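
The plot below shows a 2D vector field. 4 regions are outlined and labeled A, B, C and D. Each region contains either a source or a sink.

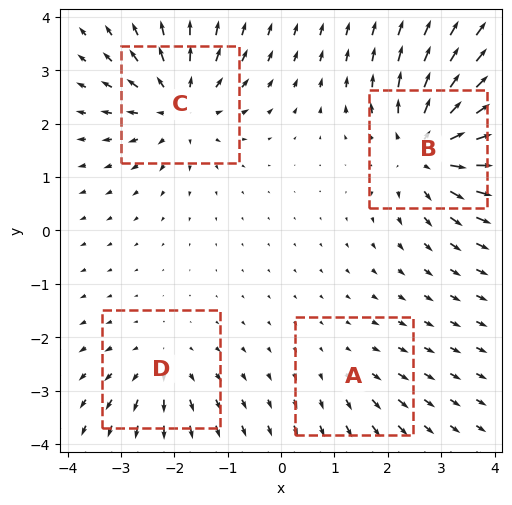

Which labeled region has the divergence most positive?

B

Divergence at each region's feature centre — A: about +2, B: about +7, C: about +6, D: about +4. Region B is most positive.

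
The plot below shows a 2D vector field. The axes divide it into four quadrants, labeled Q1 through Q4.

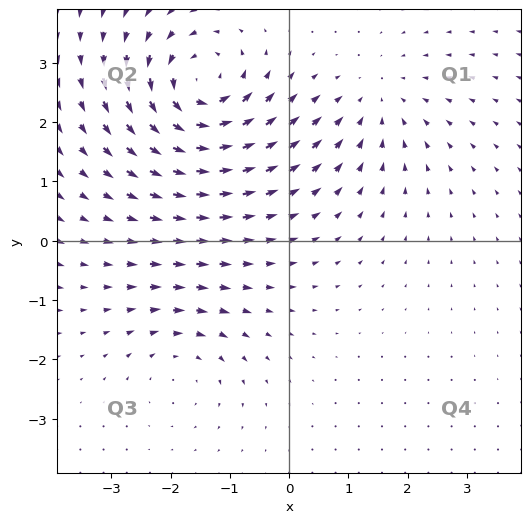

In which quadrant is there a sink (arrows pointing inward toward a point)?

The sink sits at approximately (1.5, 2.3), which lies in quadrant Q1. The divergence there is about -3, negative as expected for a sink.

Q1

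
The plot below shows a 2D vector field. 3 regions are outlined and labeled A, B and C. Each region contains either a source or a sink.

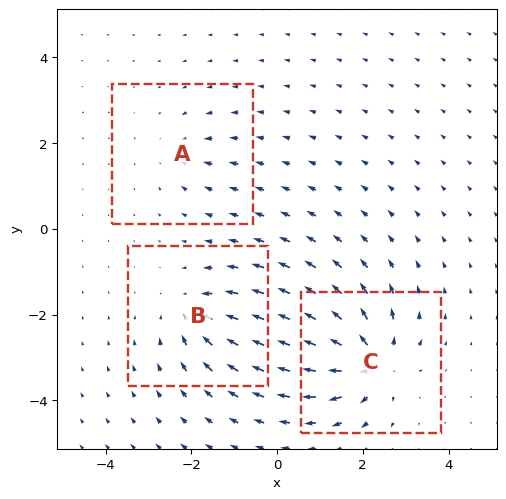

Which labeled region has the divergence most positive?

Divergence at each region's feature centre — A: about -2, B: about -4, C: about +6. Region C is most positive.

C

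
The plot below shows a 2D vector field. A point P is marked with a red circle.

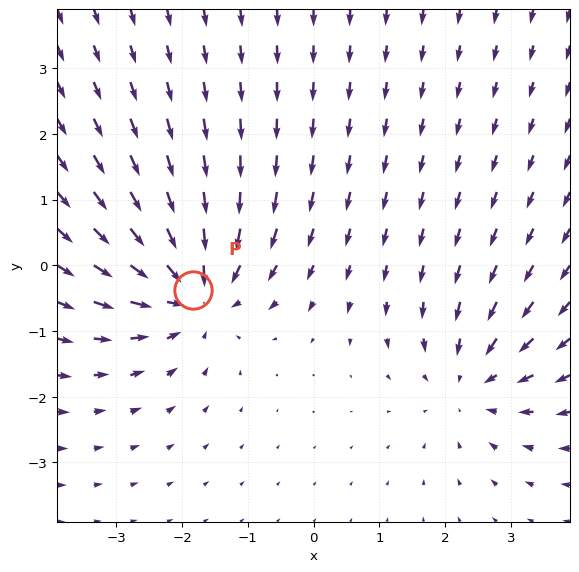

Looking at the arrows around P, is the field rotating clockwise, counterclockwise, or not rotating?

Near P at (-1.8, -0.4) the arrows show no circulation. The curl there is ≈0.

not rotating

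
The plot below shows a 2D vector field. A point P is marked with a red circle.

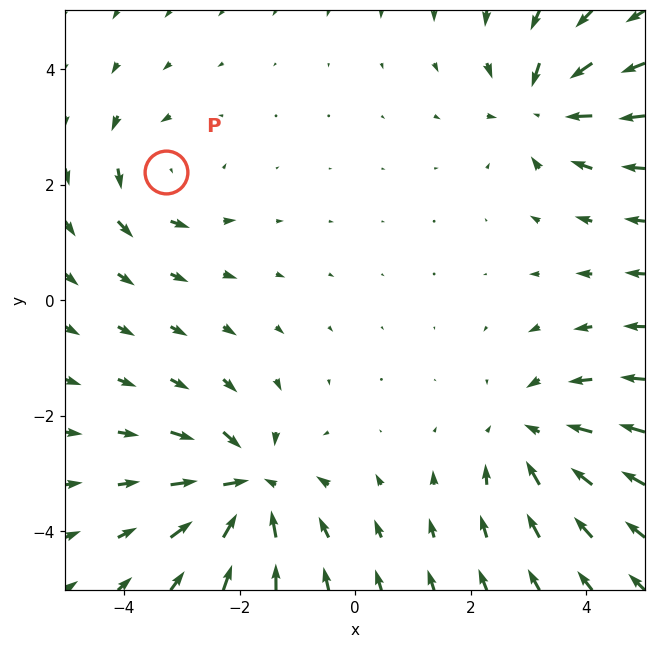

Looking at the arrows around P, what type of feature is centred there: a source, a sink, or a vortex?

At P (-3.3, 2.2) the arrows circulate counterclockwise. Divergence ≈0, curl about +3 — near-zero divergence with nonzero curl is a vortex.

vortex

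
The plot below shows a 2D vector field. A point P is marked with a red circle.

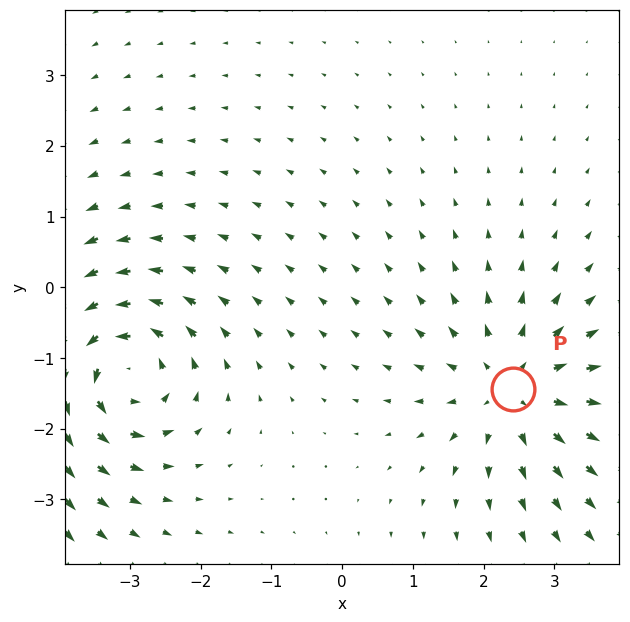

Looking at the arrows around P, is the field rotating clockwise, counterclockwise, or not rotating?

not rotating

Near P at (2.4, -1.4) the arrows show no circulation. The curl there is ≈0.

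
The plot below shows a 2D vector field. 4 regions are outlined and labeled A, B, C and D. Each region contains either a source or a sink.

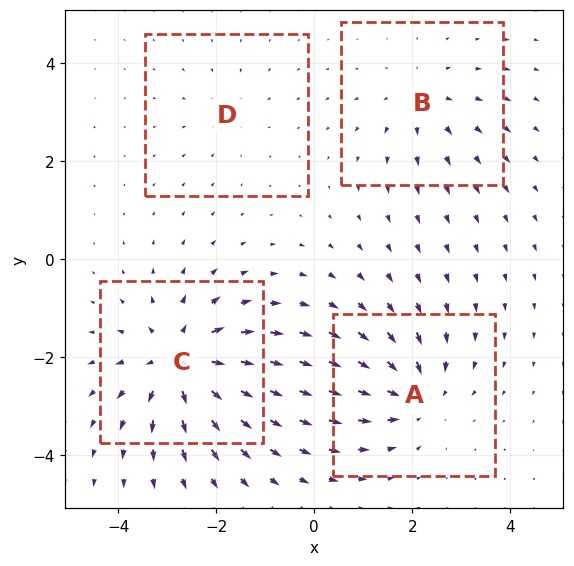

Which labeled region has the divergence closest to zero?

Divergence at each region's feature centre — A: about -5, B: about +3, C: about +7, D: about -2. Region D is closest to zero.

D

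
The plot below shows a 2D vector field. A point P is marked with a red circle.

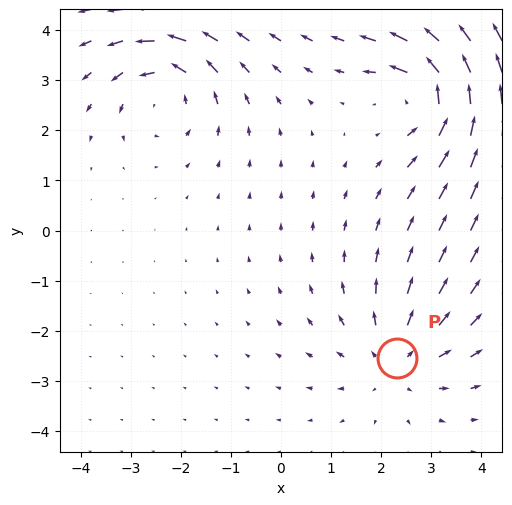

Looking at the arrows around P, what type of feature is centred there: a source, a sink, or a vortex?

source

At P (2.3, -2.6) the arrows spread outward. Divergence about +3, curl ≈0 — positive divergence with near-zero curl is a source.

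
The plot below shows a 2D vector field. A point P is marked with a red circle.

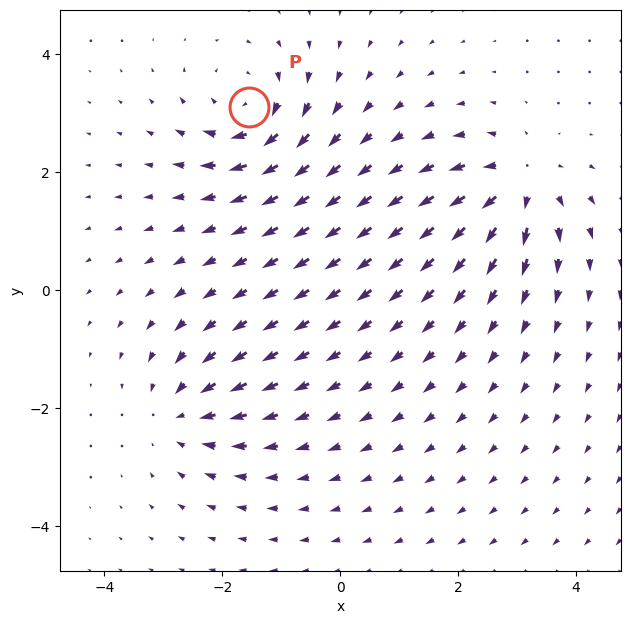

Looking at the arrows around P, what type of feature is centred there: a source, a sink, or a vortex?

vortex

At P (-1.6, 3.1) the arrows circulate clockwise. Divergence ≈0, curl about -5 — near-zero divergence with nonzero curl is a vortex.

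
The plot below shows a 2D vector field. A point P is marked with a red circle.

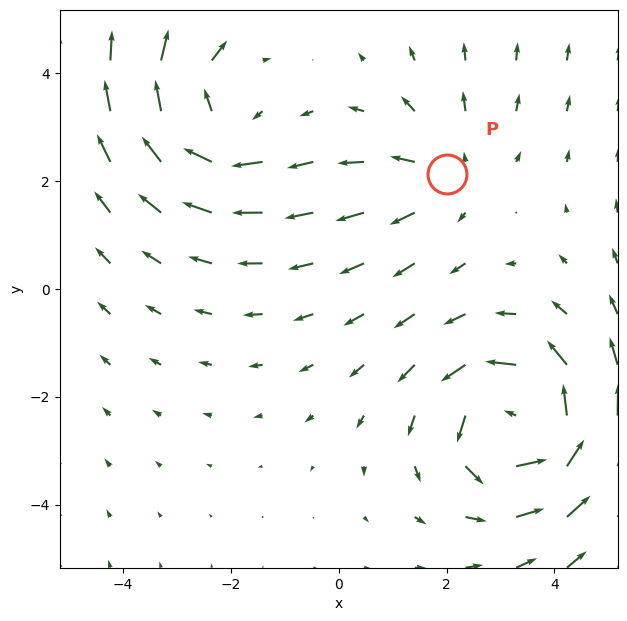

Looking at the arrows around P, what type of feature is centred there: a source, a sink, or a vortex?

source

At P (2.0, 2.1) the arrows spread outward. Divergence about +2, curl ≈0 — positive divergence with near-zero curl is a source.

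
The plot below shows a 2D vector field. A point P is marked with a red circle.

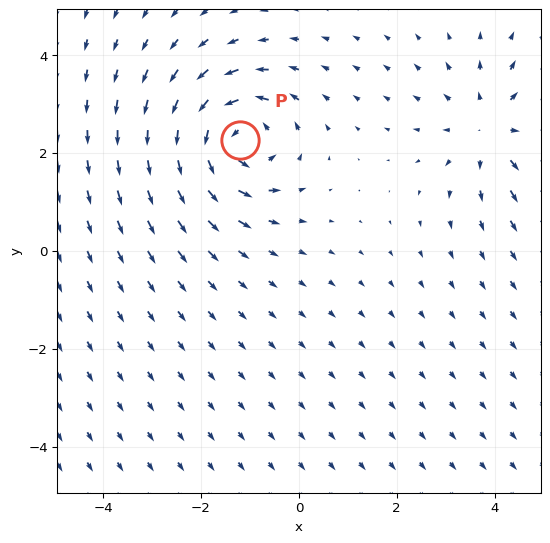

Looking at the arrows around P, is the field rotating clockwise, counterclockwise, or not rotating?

counterclockwise

Near P at (-1.2, 2.3) the arrows circulate counterclockwise. The curl (z-component) there is about +4; positive curl means counterclockwise rotation.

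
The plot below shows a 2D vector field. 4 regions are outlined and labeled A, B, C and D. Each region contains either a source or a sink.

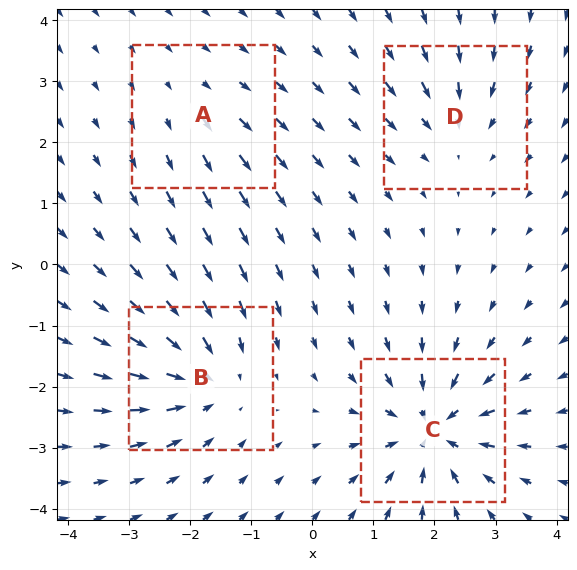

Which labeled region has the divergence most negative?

C

Divergence at each region's feature centre — A: about +2, B: about -6, C: about -7, D: about -4. Region C is most negative.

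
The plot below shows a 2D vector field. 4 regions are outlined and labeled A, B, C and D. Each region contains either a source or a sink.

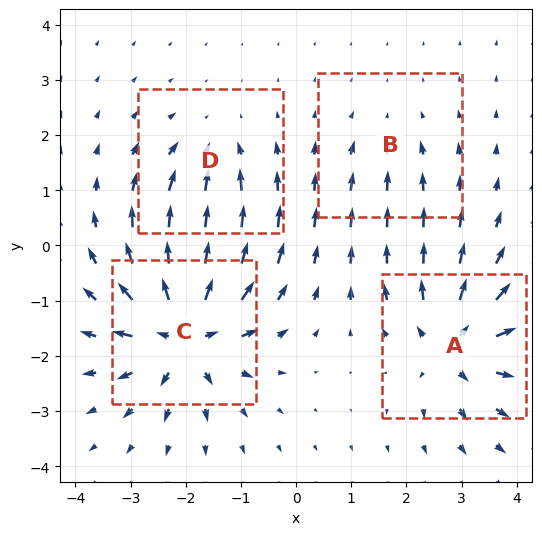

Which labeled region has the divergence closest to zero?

B

Divergence at each region's feature centre — A: about +6, B: about -2, C: about +8, D: about -4. Region B is closest to zero.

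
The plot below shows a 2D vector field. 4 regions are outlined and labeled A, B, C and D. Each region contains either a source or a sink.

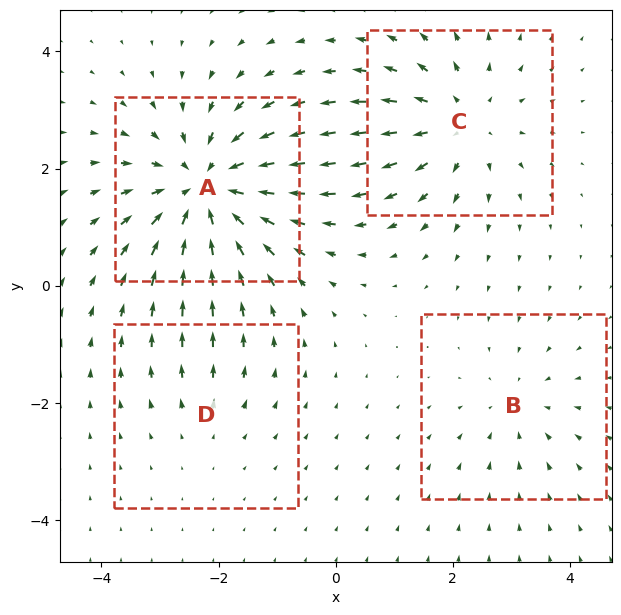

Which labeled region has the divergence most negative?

A

Divergence at each region's feature centre — A: about -6, B: about -3, C: about +4, D: about +2. Region A is most negative.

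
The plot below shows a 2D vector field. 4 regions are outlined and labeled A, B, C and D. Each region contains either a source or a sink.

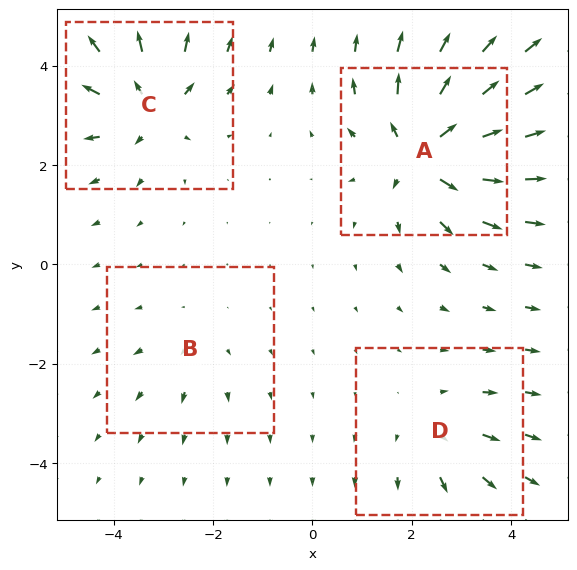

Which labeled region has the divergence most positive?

A

Divergence at each region's feature centre — A: about +8, B: about +2, C: about +6, D: about +4. Region A is most positive.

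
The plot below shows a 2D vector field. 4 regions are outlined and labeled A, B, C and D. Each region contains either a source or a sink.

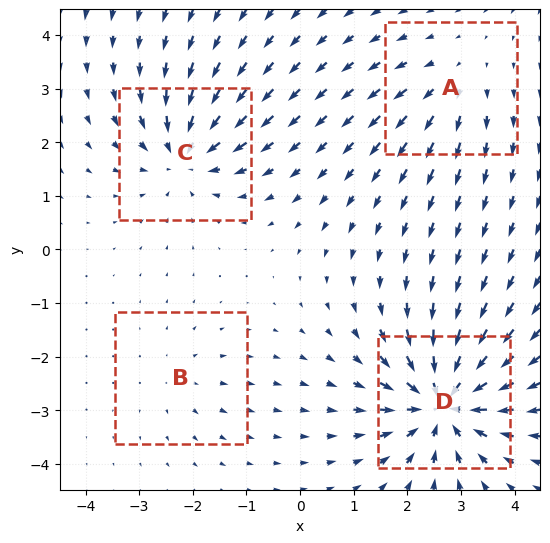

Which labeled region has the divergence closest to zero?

Divergence at each region's feature centre — A: about +3, B: about +2, C: about -6, D: about -8. Region B is closest to zero.

B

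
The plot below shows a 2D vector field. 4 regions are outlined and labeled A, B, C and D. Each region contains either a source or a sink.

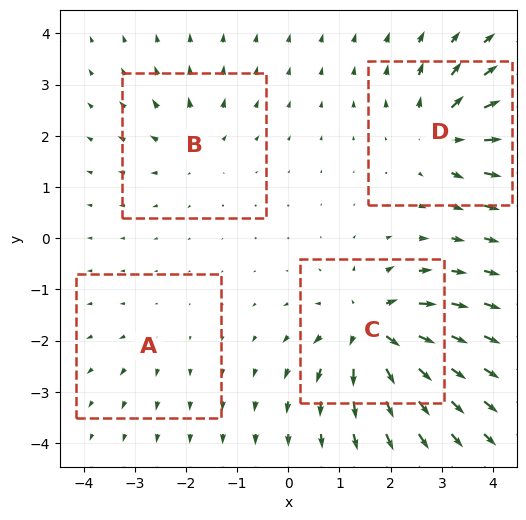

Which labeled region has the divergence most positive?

C

Divergence at each region's feature centre — A: about +2, B: about +4, C: about +9, D: about +7. Region C is most positive.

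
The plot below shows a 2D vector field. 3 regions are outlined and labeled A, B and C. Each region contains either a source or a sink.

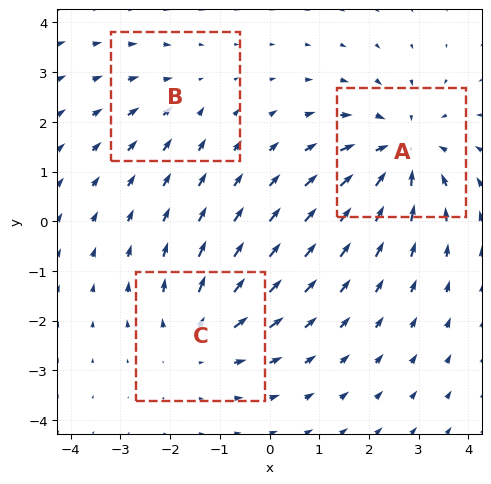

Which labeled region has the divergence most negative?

A

Divergence at each region's feature centre — A: about -4, B: about -2, C: about +3. Region A is most negative.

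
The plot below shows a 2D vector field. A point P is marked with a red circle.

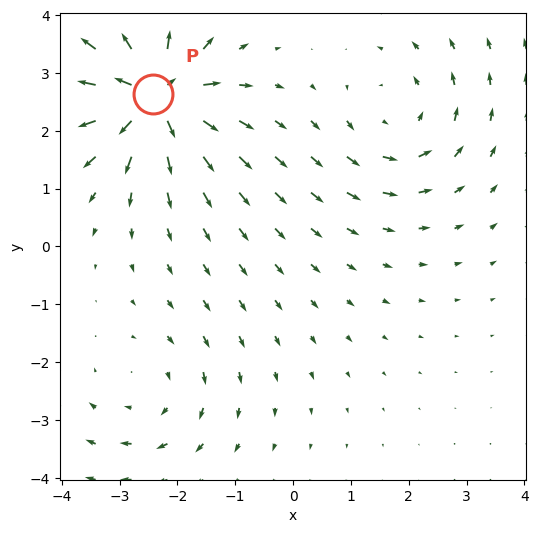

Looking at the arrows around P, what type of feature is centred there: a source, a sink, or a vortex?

source

At P (-2.4, 2.6) the arrows spread outward. Divergence about +7, curl ≈0 — positive divergence with near-zero curl is a source.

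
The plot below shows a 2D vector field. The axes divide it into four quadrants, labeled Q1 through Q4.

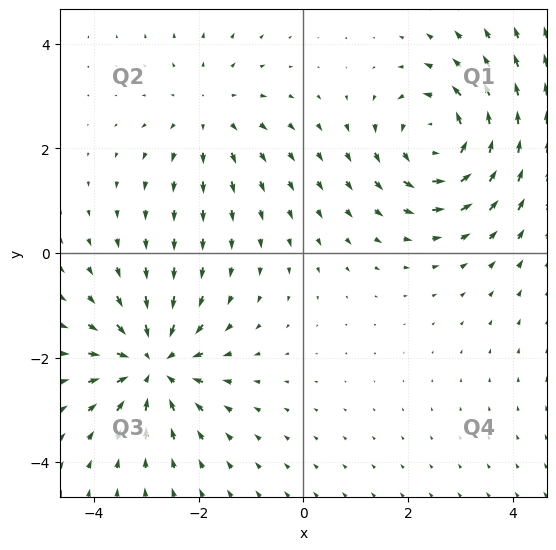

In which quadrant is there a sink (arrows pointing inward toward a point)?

Q3

The sink sits at approximately (-2.9, -2.1), which lies in quadrant Q3. The divergence there is about -4, negative as expected for a sink.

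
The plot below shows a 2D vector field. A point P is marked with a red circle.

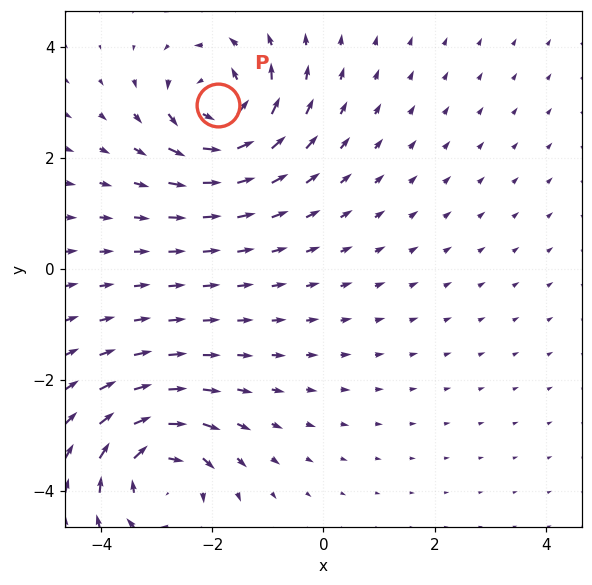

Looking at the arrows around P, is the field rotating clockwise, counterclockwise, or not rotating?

counterclockwise

Near P at (-1.9, 2.9) the arrows circulate counterclockwise. The curl (z-component) there is about +6; positive curl means counterclockwise rotation.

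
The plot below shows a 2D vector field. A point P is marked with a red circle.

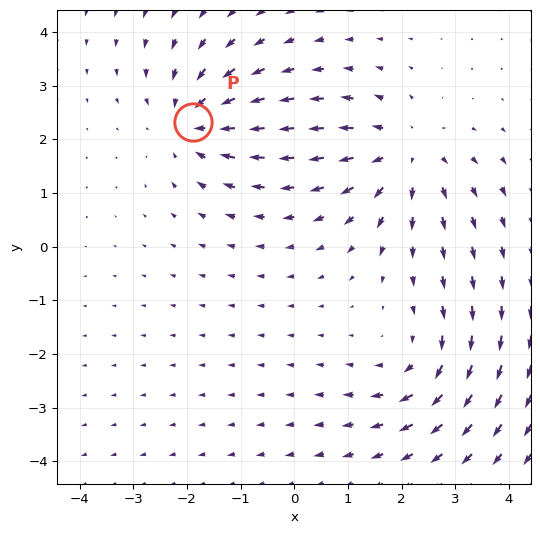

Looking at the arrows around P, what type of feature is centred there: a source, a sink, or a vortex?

sink

At P (-1.9, 2.3) the arrows converge inward. Divergence about -3, curl ≈0 — negative divergence with near-zero curl is a sink.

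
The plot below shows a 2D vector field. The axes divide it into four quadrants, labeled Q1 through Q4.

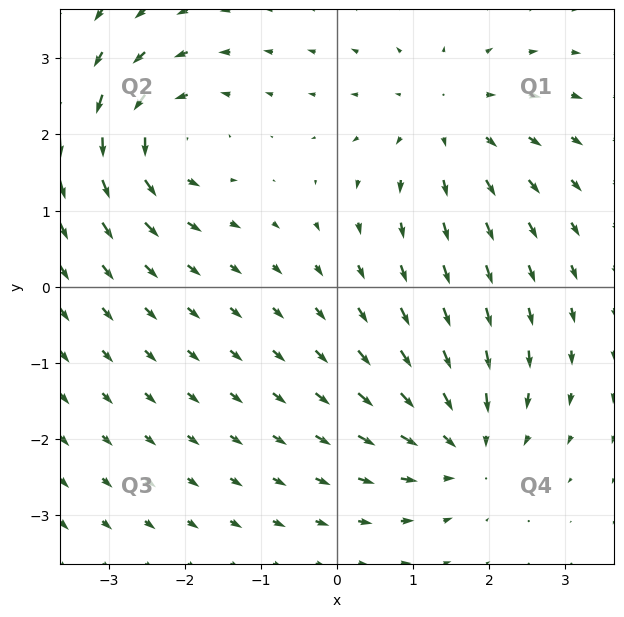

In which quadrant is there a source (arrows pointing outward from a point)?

The source sits at approximately (1.5, 2.2), which lies in quadrant Q1. The divergence there is about +3, positive as expected for a source.

Q1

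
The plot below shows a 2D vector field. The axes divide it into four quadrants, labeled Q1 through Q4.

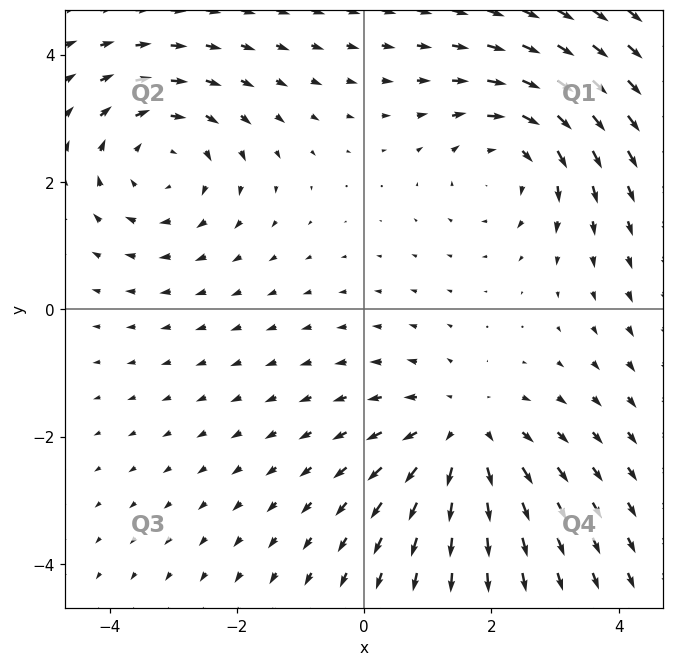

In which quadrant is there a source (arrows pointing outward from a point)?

Q4

The source sits at approximately (1.5, -2.0), which lies in quadrant Q4. The divergence there is about +3, positive as expected for a source.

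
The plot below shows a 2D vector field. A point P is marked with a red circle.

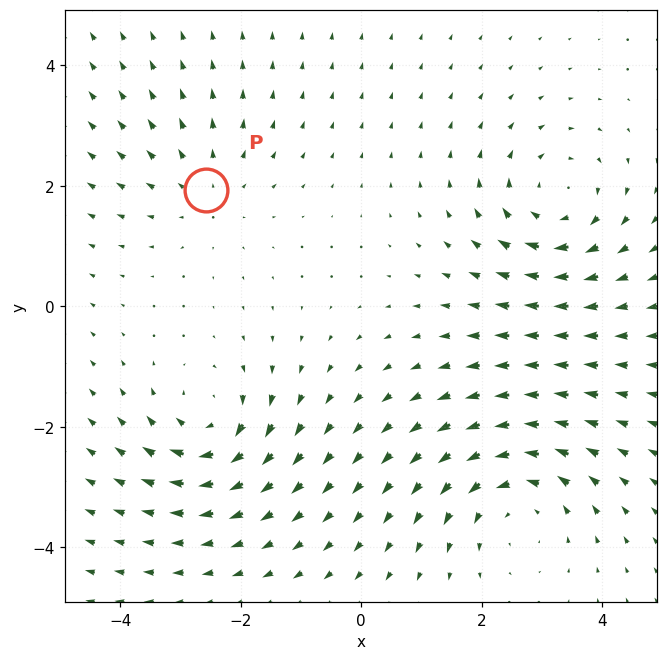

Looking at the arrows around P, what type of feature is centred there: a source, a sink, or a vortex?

At P (-2.6, 1.9) the arrows spread outward. Divergence about +3, curl ≈0 — positive divergence with near-zero curl is a source.

source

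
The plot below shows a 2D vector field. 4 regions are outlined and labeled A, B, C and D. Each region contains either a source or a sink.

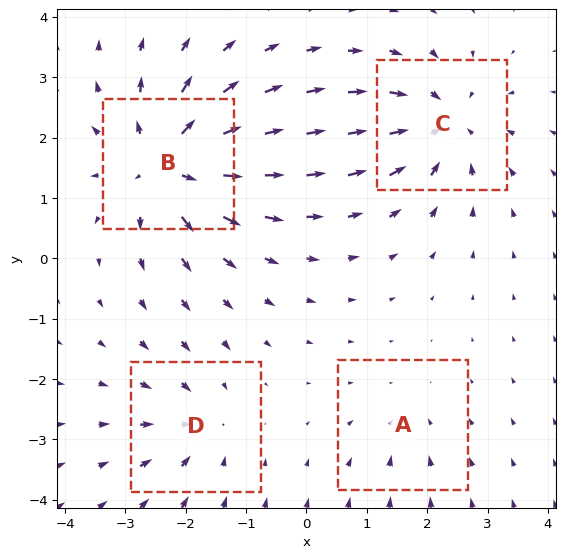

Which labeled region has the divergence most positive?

B

Divergence at each region's feature centre — A: about -2, B: about +7, C: about -6, D: about -4. Region B is most positive.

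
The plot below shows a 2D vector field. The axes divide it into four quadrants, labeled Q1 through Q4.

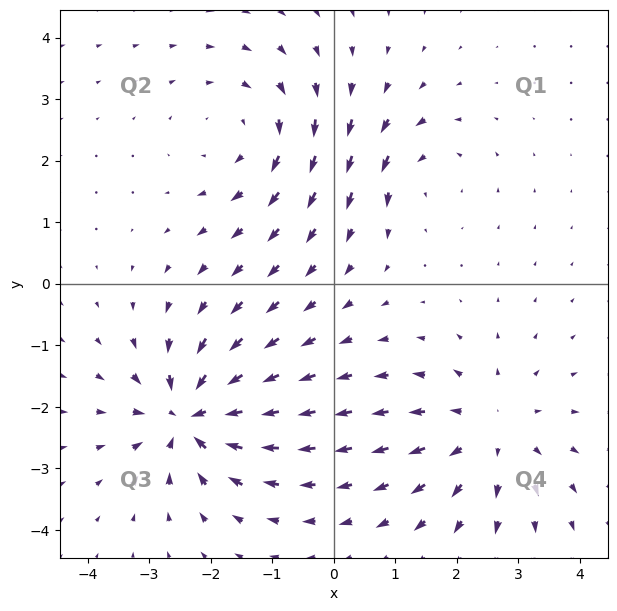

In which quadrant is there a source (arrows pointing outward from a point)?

The source sits at approximately (2.5, -2.4), which lies in quadrant Q4. The divergence there is about +4, positive as expected for a source.

Q4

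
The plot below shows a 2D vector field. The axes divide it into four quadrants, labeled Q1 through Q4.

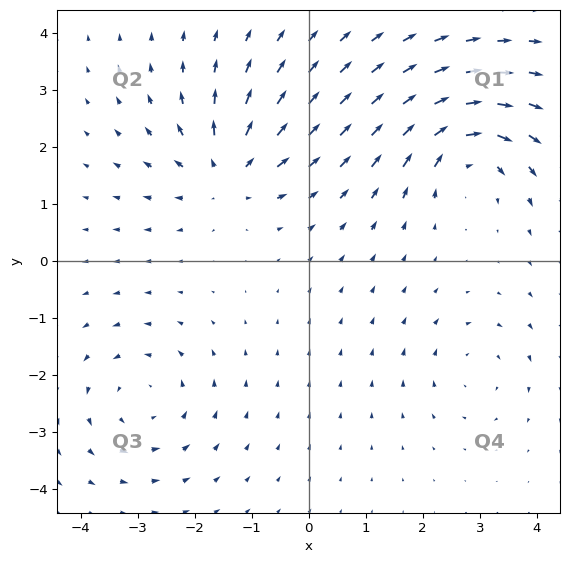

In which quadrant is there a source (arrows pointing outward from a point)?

The source sits at approximately (-1.4, 1.6), which lies in quadrant Q2. The divergence there is about +5, positive as expected for a source.

Q2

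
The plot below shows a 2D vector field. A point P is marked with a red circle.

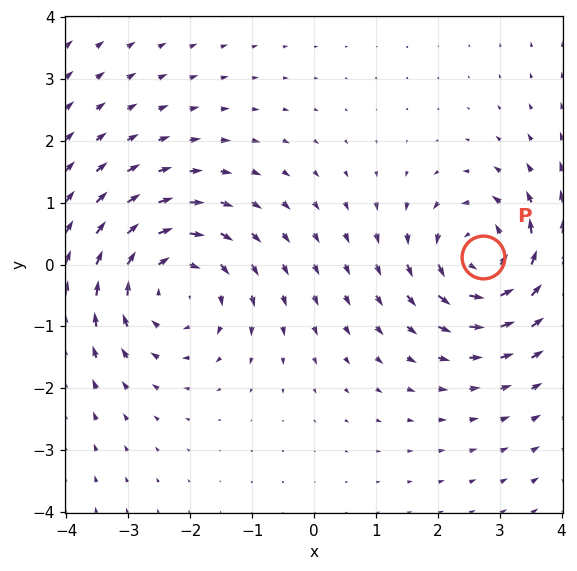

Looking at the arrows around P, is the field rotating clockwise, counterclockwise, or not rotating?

Near P at (2.7, 0.1) the arrows circulate counterclockwise. The curl (z-component) there is about +5; positive curl means counterclockwise rotation.

counterclockwise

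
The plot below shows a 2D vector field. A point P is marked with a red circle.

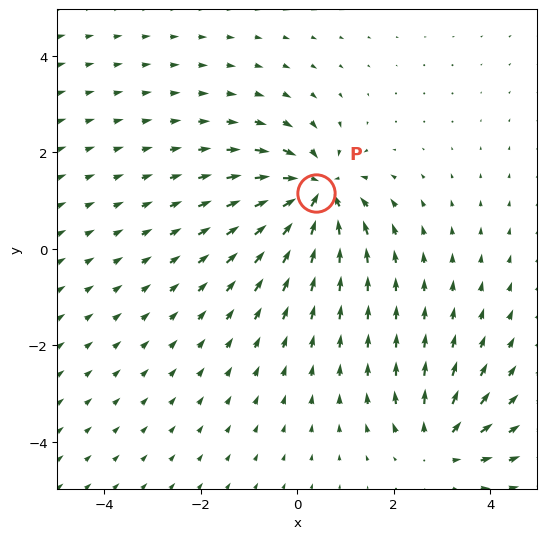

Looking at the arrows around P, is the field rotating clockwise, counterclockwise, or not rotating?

not rotating

Near P at (0.4, 1.2) the arrows show no circulation. The curl there is ≈0.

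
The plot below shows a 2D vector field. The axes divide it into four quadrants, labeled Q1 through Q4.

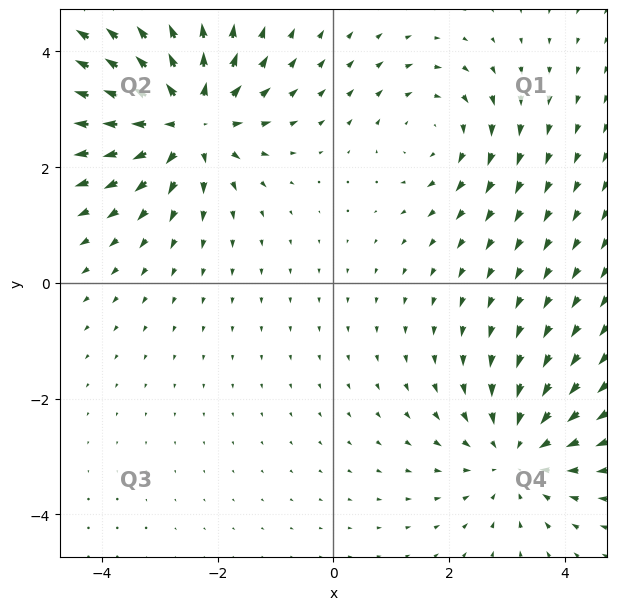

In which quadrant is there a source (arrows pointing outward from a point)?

The source sits at approximately (-2.5, 2.8), which lies in quadrant Q2. The divergence there is about +5, positive as expected for a source.

Q2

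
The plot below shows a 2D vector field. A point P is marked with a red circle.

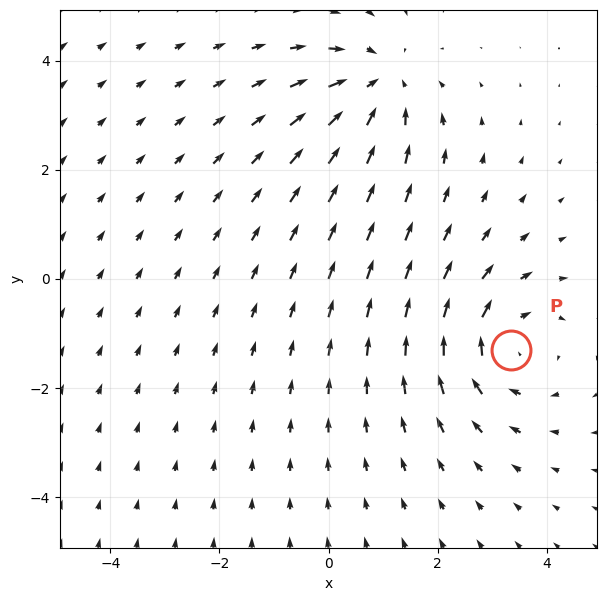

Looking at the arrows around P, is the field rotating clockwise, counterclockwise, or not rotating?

Near P at (3.3, -1.3) the arrows circulate clockwise. The curl (z-component) there is about -3; negative curl means clockwise rotation.

clockwise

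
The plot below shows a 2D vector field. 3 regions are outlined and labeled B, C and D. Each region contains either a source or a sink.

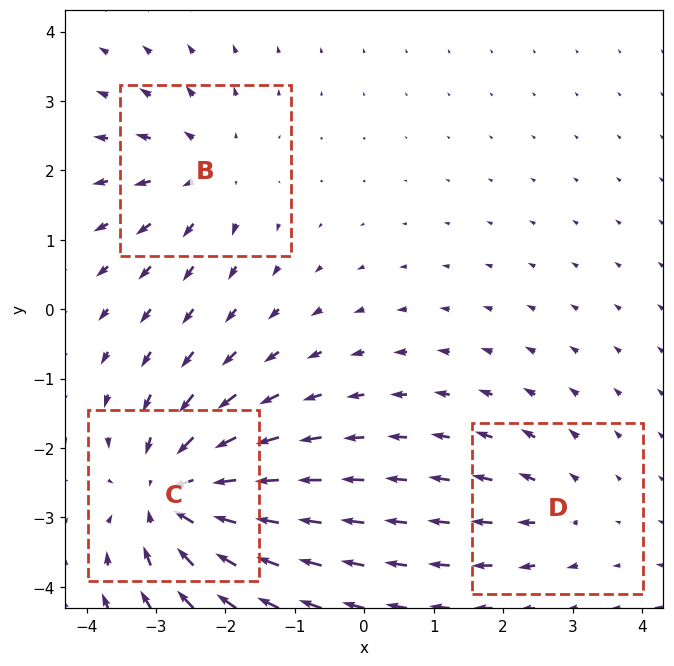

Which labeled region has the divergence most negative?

C

Divergence at each region's feature centre — B: about +3, C: about -5, D: about +2. Region C is most negative.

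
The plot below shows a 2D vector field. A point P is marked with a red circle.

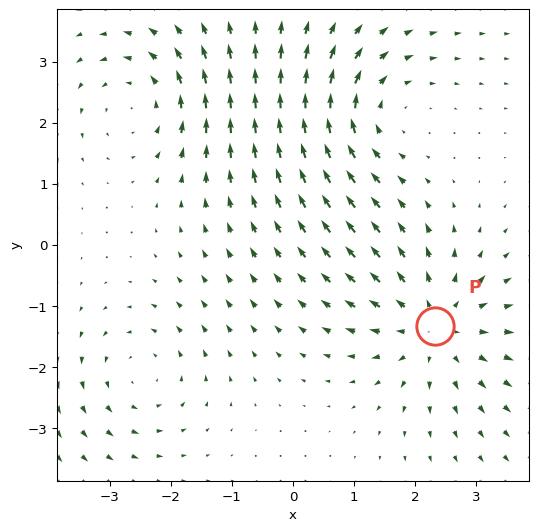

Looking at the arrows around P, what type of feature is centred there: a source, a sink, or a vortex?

source

At P (2.3, -1.3) the arrows spread outward. Divergence about +5, curl ≈0 — positive divergence with near-zero curl is a source.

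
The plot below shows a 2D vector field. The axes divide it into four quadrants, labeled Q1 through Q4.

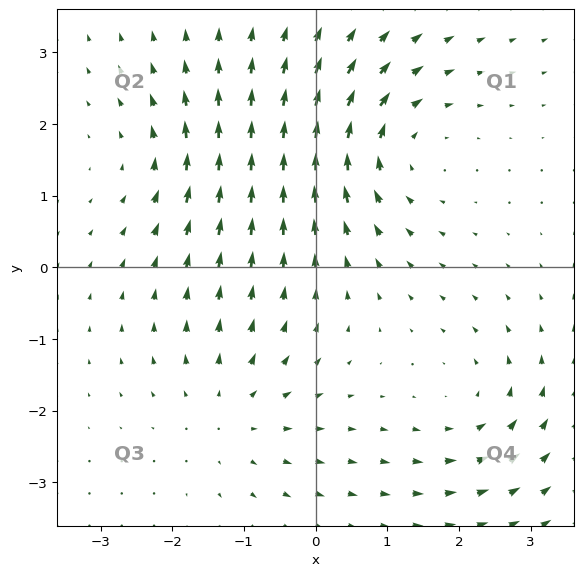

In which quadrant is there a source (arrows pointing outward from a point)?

Q3

The source sits at approximately (-1.2, -2.0), which lies in quadrant Q3. The divergence there is about +3, positive as expected for a source.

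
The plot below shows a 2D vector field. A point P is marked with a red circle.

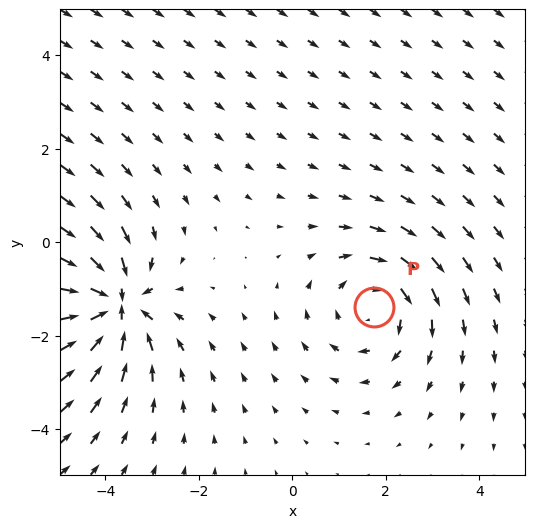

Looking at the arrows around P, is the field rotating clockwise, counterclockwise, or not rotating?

Near P at (1.7, -1.4) the arrows circulate clockwise. The curl (z-component) there is about -3; negative curl means clockwise rotation.

clockwise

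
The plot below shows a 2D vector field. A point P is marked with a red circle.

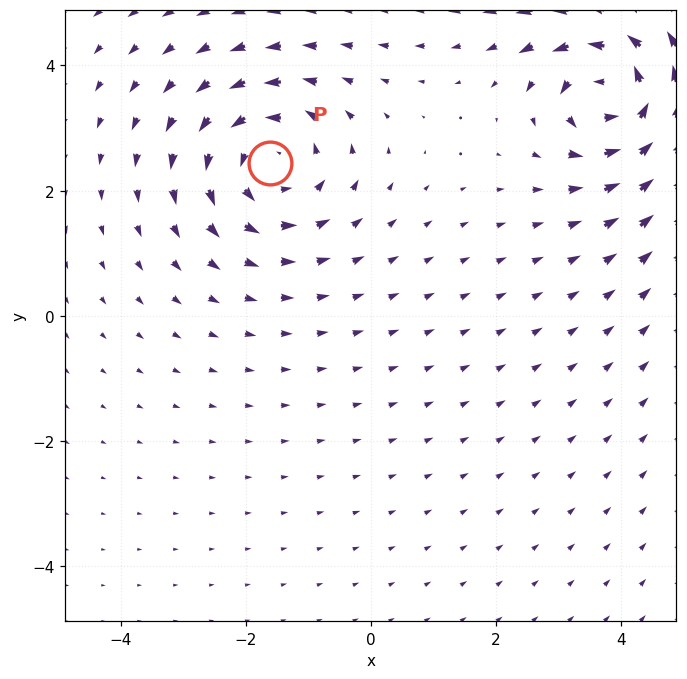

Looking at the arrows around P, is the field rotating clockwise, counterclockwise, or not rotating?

counterclockwise

Near P at (-1.6, 2.4) the arrows circulate counterclockwise. The curl (z-component) there is about +4; positive curl means counterclockwise rotation.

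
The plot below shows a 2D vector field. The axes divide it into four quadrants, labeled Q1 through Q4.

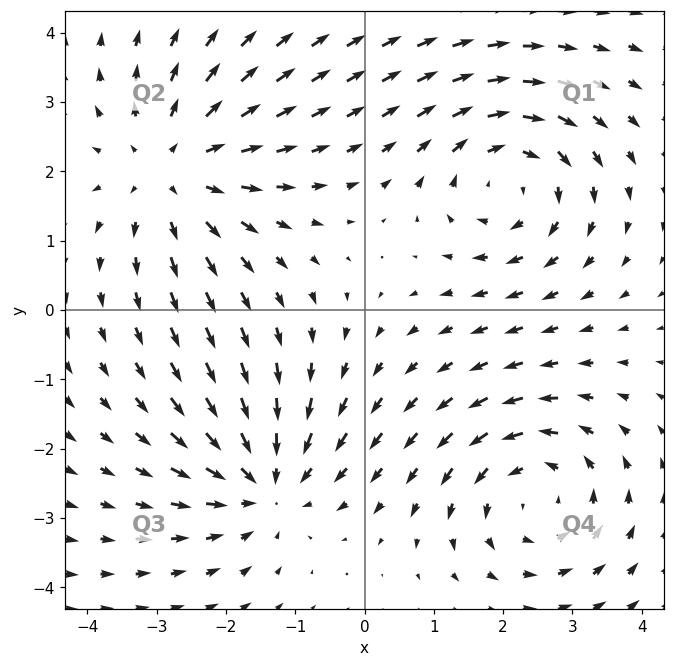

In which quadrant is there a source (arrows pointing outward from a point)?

The source sits at approximately (-2.8, 2.0), which lies in quadrant Q2. The divergence there is about +3, positive as expected for a source.

Q2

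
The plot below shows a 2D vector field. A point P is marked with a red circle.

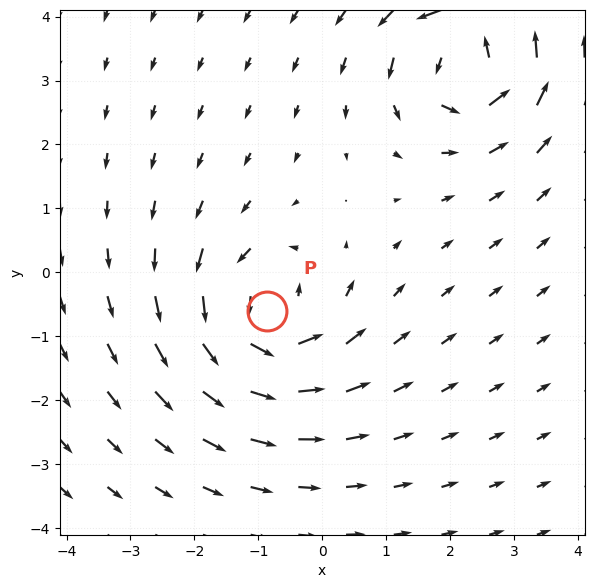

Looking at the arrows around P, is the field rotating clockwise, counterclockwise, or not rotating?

Near P at (-0.9, -0.6) the arrows circulate counterclockwise. The curl (z-component) there is about +7; positive curl means counterclockwise rotation.

counterclockwise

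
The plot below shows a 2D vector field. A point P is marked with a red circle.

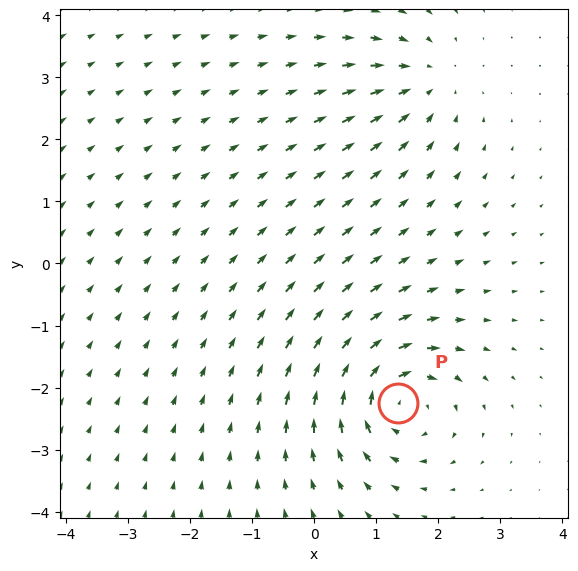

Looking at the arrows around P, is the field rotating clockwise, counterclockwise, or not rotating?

clockwise

Near P at (1.4, -2.2) the arrows circulate clockwise. The curl (z-component) there is about -5; negative curl means clockwise rotation.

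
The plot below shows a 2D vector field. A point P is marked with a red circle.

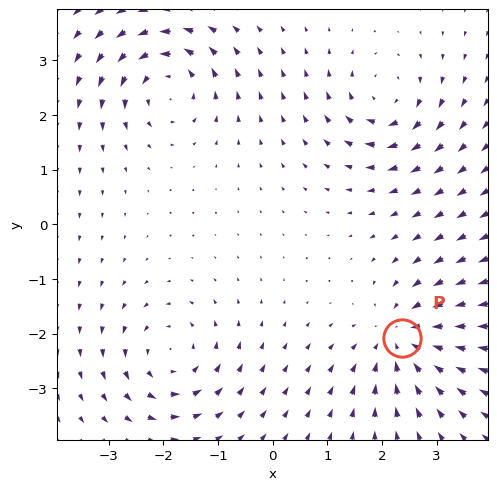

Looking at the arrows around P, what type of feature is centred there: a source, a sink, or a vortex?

At P (2.4, -2.1) the arrows converge inward. Divergence about -5, curl ≈0 — negative divergence with near-zero curl is a sink.

sink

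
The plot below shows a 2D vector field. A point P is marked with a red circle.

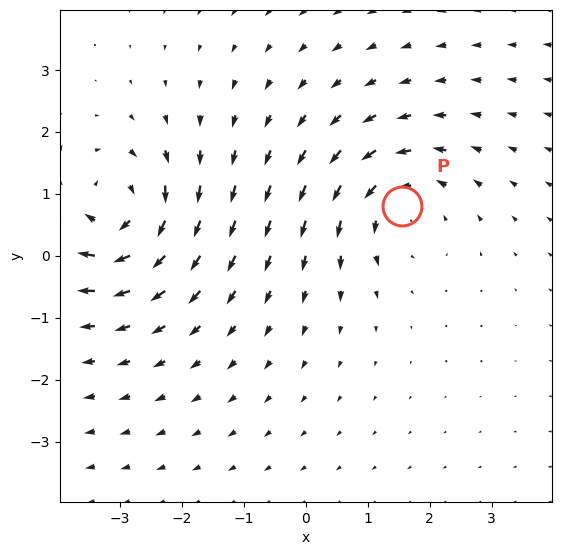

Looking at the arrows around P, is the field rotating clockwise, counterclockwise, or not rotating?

Near P at (1.5, 0.8) the arrows circulate counterclockwise. The curl (z-component) there is about +4; positive curl means counterclockwise rotation.

counterclockwise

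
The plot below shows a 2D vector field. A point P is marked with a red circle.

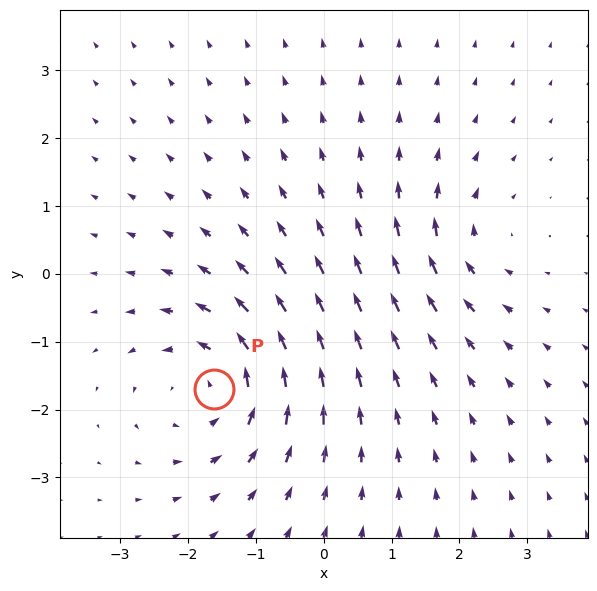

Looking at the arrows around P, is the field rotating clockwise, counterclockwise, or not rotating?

Near P at (-1.6, -1.7) the arrows circulate counterclockwise. The curl (z-component) there is about +4; positive curl means counterclockwise rotation.

counterclockwise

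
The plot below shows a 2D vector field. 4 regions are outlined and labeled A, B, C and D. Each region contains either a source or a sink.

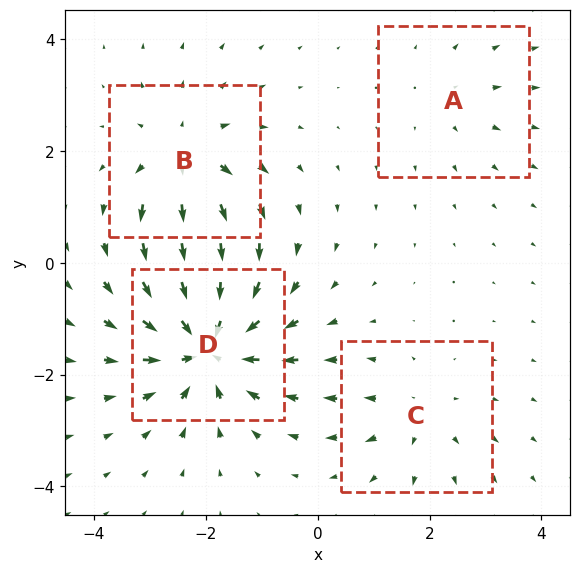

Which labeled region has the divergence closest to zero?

A

Divergence at each region's feature centre — A: about +2, B: about +5, C: about +3, D: about -8. Region A is closest to zero.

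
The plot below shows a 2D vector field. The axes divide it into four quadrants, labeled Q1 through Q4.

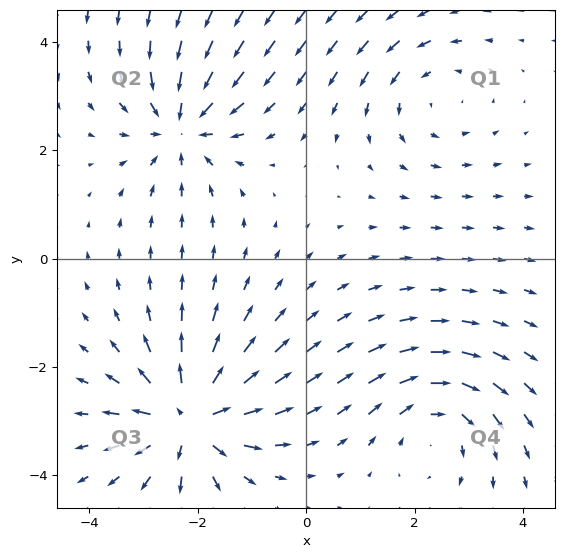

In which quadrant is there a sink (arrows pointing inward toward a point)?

Q2

The sink sits at approximately (-2.3, 2.4), which lies in quadrant Q2. The divergence there is about -4, negative as expected for a sink.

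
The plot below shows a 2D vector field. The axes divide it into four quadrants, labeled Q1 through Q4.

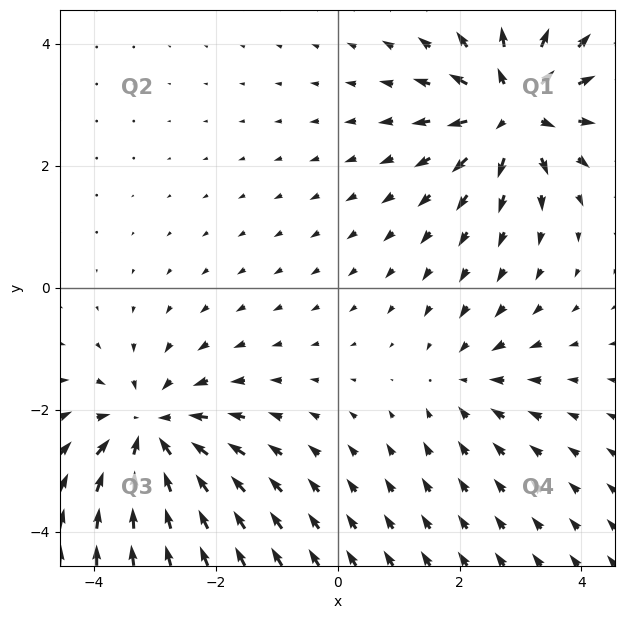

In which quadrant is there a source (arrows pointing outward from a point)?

The source sits at approximately (2.9, 2.9), which lies in quadrant Q1. The divergence there is about +6, positive as expected for a source.

Q1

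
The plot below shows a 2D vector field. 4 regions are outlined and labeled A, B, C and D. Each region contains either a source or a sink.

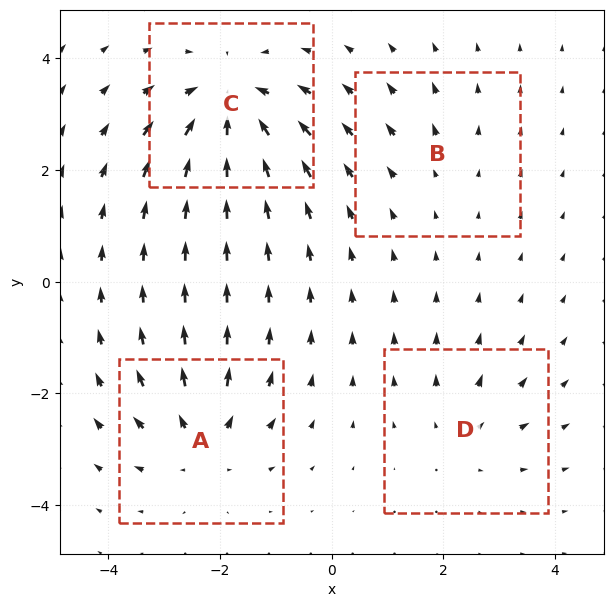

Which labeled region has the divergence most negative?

C

Divergence at each region's feature centre — A: about +6, B: about +2, C: about -8, D: about +3. Region C is most negative.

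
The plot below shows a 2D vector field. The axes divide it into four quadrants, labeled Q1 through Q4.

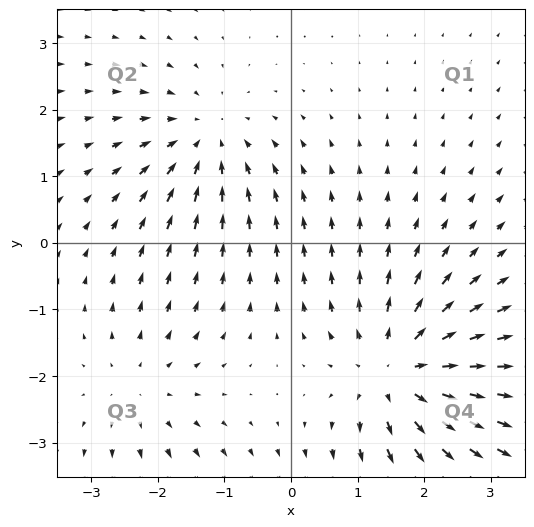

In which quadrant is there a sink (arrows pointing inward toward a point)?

Q2

The sink sits at approximately (-1.3, 1.5), which lies in quadrant Q2. The divergence there is about -4, negative as expected for a sink.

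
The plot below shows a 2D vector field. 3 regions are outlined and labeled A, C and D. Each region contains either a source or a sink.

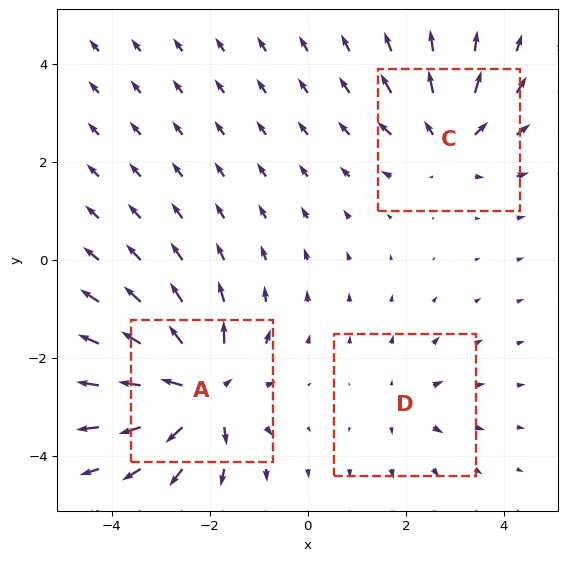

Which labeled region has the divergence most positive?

A

Divergence at each region's feature centre — A: about +6, C: about +4, D: about +2. Region A is most positive.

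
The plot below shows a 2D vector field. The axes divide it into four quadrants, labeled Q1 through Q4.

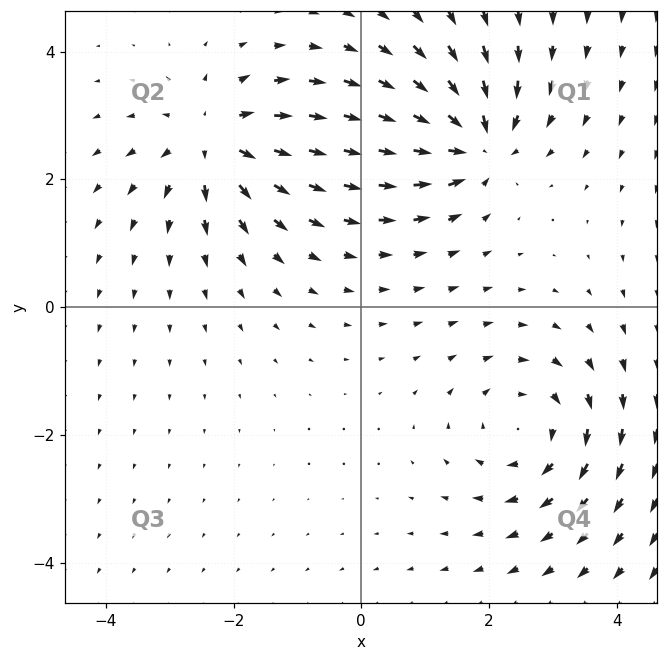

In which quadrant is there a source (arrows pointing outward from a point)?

Q2

The source sits at approximately (-2.3, 2.6), which lies in quadrant Q2. The divergence there is about +4, positive as expected for a source.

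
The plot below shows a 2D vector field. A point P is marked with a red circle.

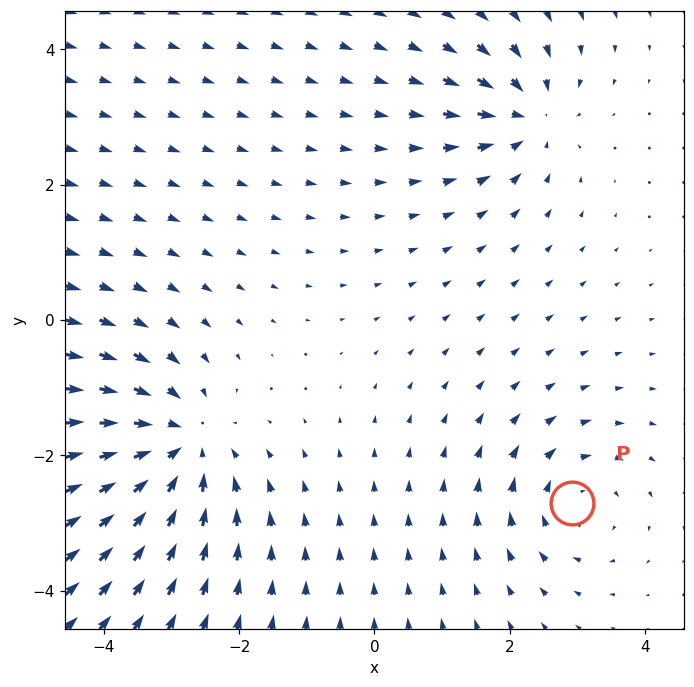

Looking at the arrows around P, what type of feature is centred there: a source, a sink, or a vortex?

vortex

At P (2.9, -2.7) the arrows circulate clockwise. Divergence ≈0, curl about -3 — near-zero divergence with nonzero curl is a vortex.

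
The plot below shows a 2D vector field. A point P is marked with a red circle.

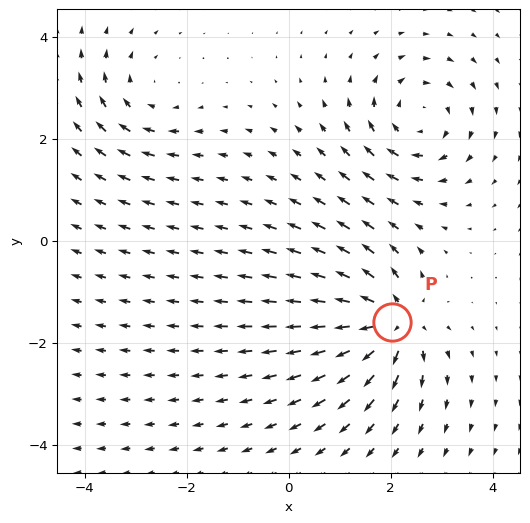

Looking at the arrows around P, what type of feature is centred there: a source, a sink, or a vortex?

At P (2.0, -1.6) the arrows spread outward. Divergence about +7, curl ≈0 — positive divergence with near-zero curl is a source.

source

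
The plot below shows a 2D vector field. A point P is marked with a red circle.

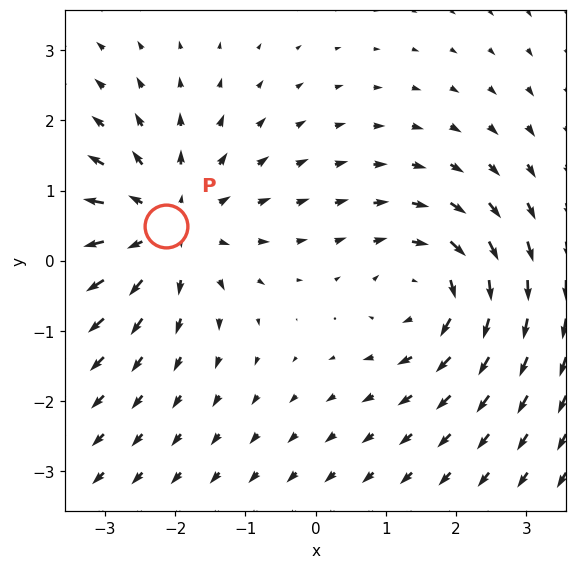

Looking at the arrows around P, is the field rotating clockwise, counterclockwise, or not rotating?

not rotating

Near P at (-2.1, 0.5) the arrows show no circulation. The curl there is ≈0.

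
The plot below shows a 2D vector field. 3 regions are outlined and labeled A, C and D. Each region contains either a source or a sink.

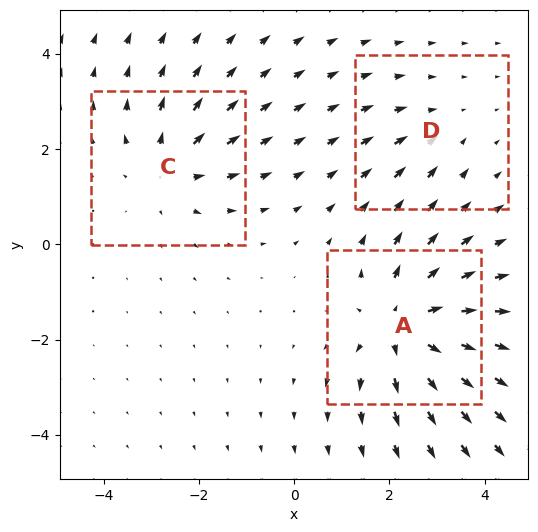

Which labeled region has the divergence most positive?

Divergence at each region's feature centre — A: about +5, C: about +3, D: about -2. Region A is most positive.

A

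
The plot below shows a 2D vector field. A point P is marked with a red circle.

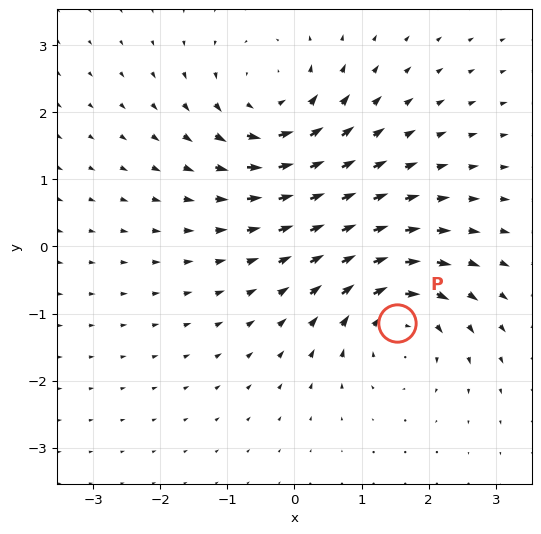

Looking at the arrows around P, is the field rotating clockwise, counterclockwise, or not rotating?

Near P at (1.5, -1.1) the arrows circulate clockwise. The curl (z-component) there is about -6; negative curl means clockwise rotation.

clockwise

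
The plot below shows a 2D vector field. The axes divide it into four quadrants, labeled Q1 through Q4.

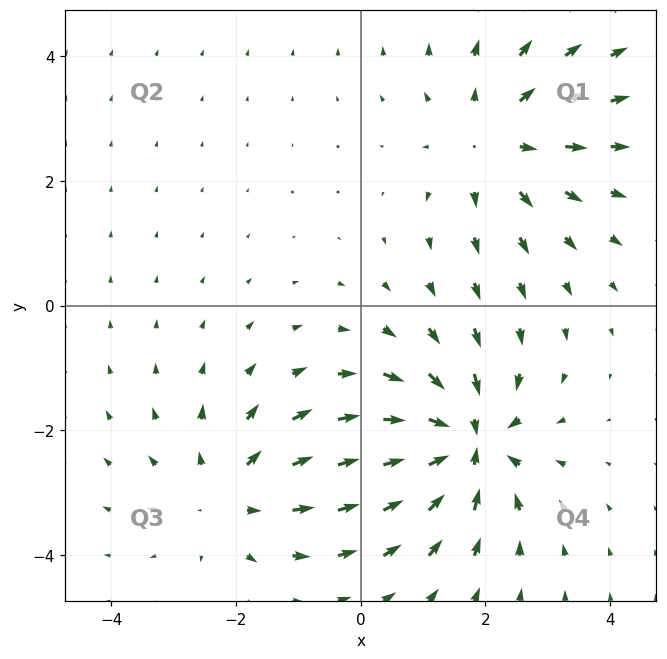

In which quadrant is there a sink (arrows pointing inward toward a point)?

The sink sits at approximately (1.7, -2.2), which lies in quadrant Q4. The divergence there is about -6, negative as expected for a sink.

Q4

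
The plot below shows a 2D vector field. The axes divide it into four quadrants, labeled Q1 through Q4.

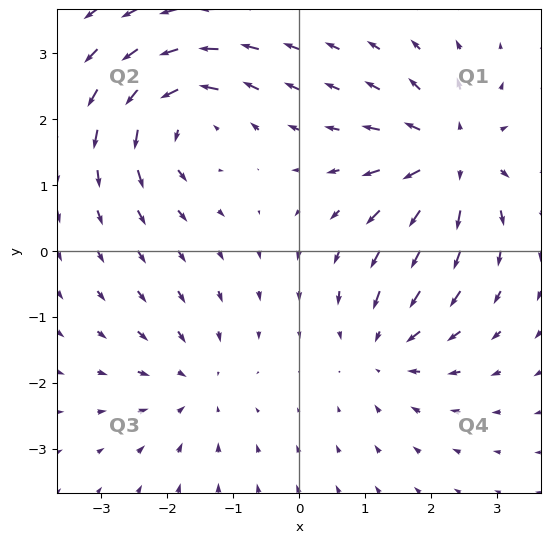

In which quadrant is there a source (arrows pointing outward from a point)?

Q1

The source sits at approximately (2.3, 1.4), which lies in quadrant Q1. The divergence there is about +5, positive as expected for a source.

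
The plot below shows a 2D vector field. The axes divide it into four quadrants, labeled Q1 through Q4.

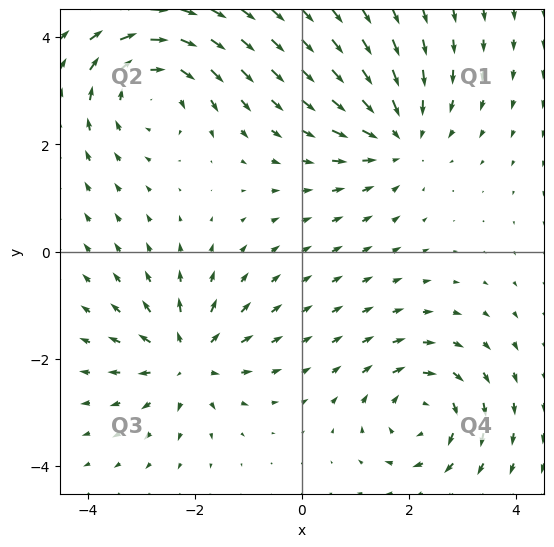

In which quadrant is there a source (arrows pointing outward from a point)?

The source sits at approximately (-2.1, -2.0), which lies in quadrant Q3. The divergence there is about +5, positive as expected for a source.

Q3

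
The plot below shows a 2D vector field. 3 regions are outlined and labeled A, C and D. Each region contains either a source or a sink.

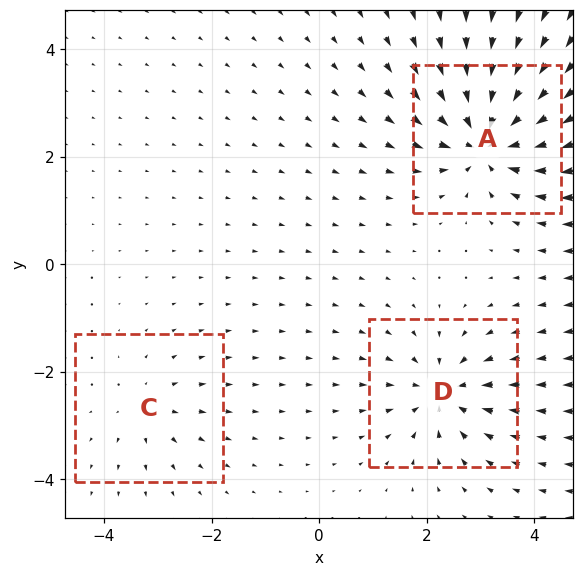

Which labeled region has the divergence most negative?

Divergence at each region's feature centre — A: about -6, C: about +2, D: about -4. Region A is most negative.

A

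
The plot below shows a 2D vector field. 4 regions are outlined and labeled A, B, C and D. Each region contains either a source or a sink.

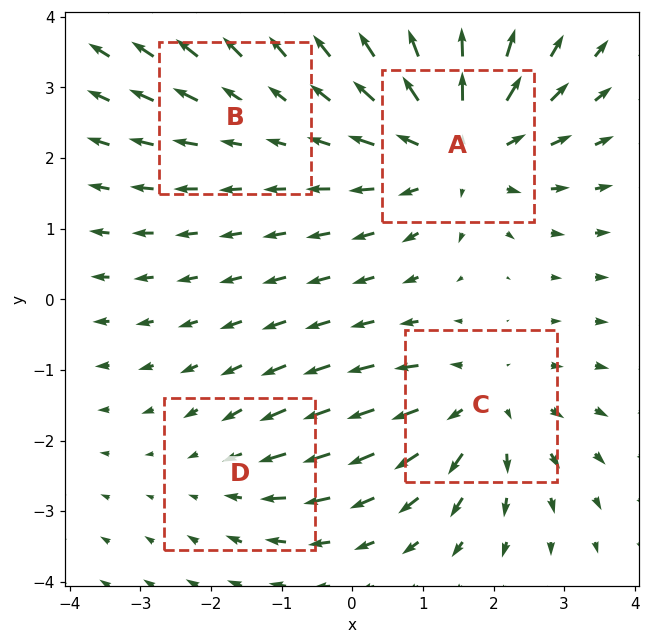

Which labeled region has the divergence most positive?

Divergence at each region's feature centre — A: about +6, B: about +2, C: about +5, D: about -3. Region A is most positive.

A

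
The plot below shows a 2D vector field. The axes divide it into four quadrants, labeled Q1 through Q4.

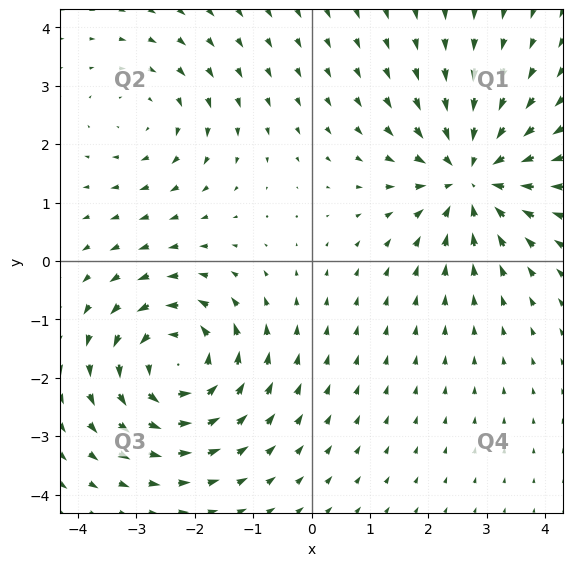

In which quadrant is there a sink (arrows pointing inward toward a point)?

The sink sits at approximately (2.7, 1.4), which lies in quadrant Q1. The divergence there is about -5, negative as expected for a sink.

Q1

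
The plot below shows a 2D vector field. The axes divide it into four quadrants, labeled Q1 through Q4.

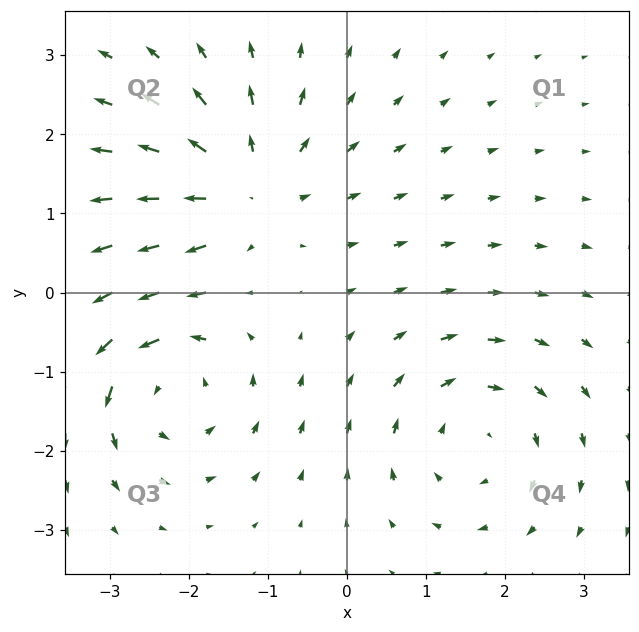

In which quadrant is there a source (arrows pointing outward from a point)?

Q2

The source sits at approximately (-1.3, 1.3), which lies in quadrant Q2. The divergence there is about +5, positive as expected for a source.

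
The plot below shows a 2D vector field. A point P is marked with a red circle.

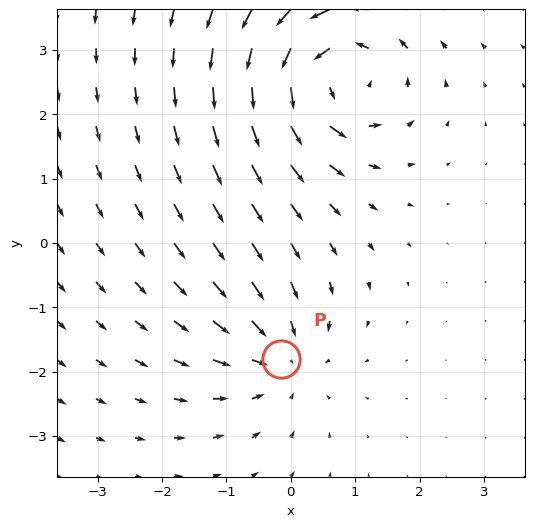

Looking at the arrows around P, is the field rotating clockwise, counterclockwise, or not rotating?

Near P at (-0.2, -1.8) the arrows show no circulation. The curl there is ≈0.

not rotating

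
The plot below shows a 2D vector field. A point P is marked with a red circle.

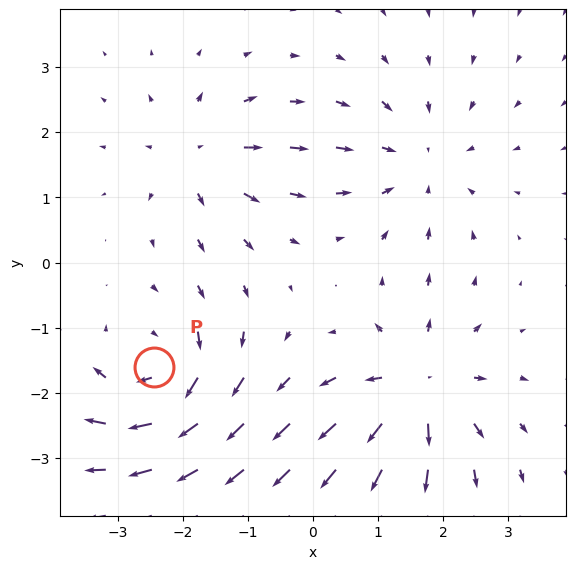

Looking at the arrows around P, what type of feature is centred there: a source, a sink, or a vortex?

vortex

At P (-2.4, -1.6) the arrows circulate clockwise. Divergence ≈0, curl about -6 — near-zero divergence with nonzero curl is a vortex.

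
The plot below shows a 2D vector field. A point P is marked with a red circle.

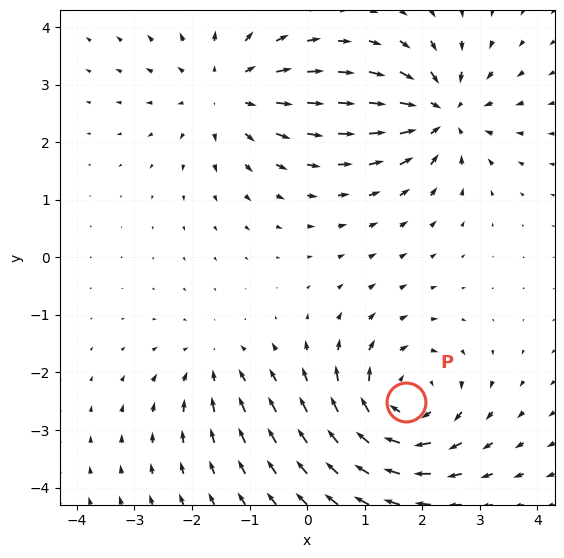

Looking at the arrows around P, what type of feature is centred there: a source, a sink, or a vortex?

At P (1.7, -2.5) the arrows circulate clockwise. Divergence ≈0, curl about -6 — near-zero divergence with nonzero curl is a vortex.

vortex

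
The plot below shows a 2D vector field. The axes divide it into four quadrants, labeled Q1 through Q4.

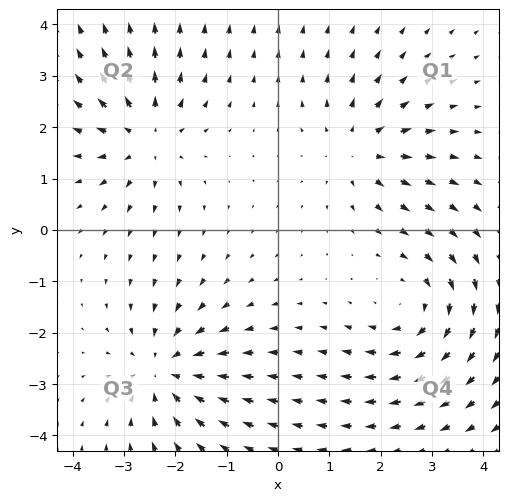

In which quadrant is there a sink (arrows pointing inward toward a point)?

The sink sits at approximately (-2.2, -2.7), which lies in quadrant Q3. The divergence there is about -5, negative as expected for a sink.

Q3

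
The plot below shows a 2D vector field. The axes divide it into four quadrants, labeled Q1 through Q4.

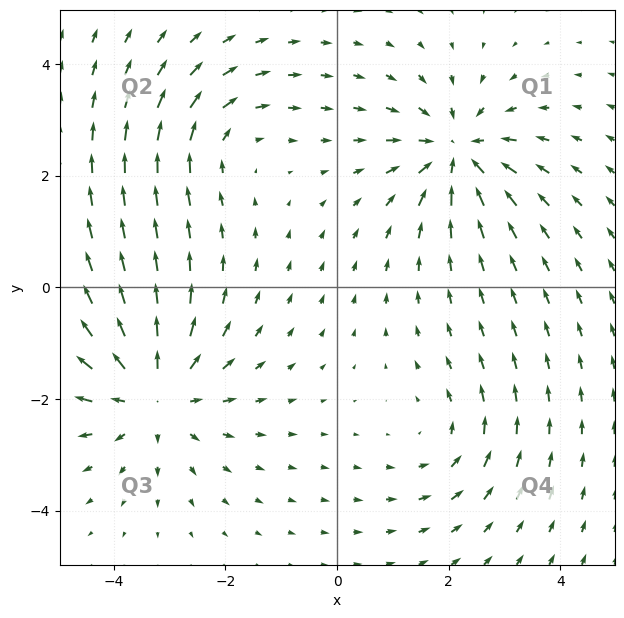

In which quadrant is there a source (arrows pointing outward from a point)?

The source sits at approximately (-3.3, -1.9), which lies in quadrant Q3. The divergence there is about +4, positive as expected for a source.

Q3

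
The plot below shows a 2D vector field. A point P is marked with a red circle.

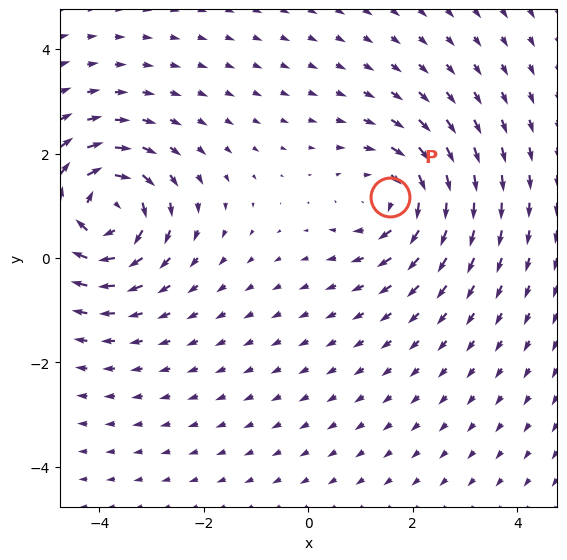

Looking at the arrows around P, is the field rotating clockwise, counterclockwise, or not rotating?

Near P at (1.6, 1.2) the arrows circulate clockwise. The curl (z-component) there is about -4; negative curl means clockwise rotation.

clockwise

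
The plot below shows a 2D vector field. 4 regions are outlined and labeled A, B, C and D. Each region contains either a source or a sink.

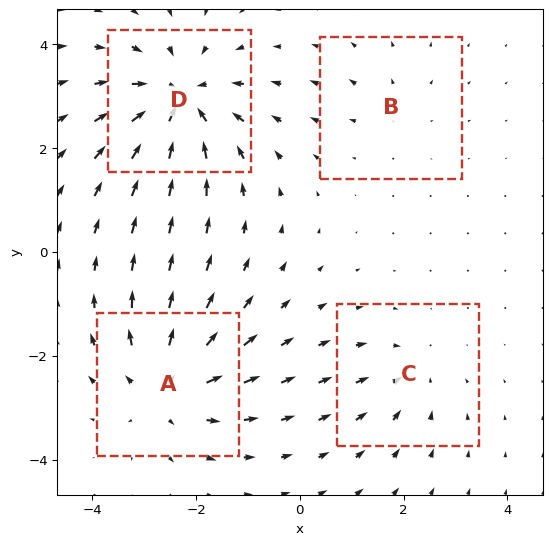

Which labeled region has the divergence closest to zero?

Divergence at each region's feature centre — A: about +5, B: about +2, C: about -3, D: about -6. Region B is closest to zero.

B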